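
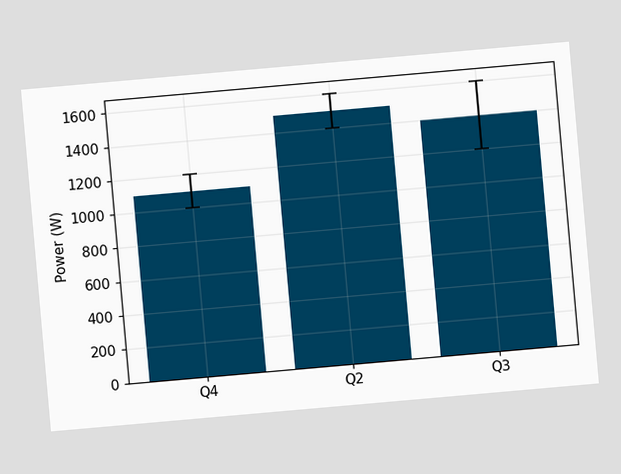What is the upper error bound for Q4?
1200W

The chart is tilted about 5° counter-clockwise. The Q4 bar's upper whisker reaches 1200W.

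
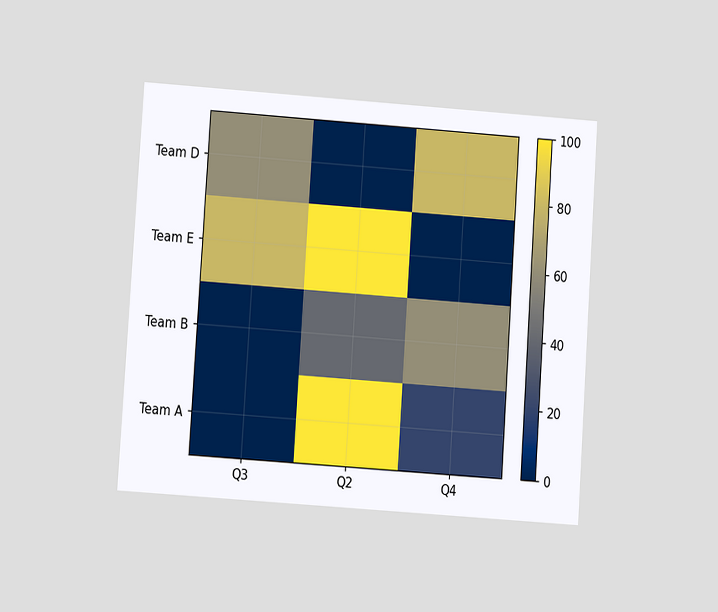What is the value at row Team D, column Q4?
The chart is tilted about 4° clockwise and viewed at a slight angle. Matching cell (Team D, Q4) against the colorbar gives 80.

80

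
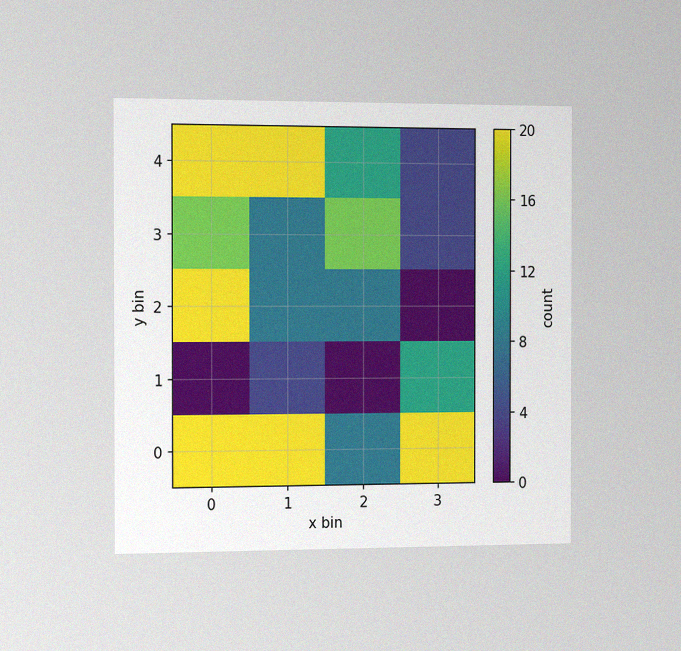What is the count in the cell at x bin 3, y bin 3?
4

The chart is viewed slightly from the left, with some photo noise. Matching the cell (3, 3) against the colorbar gives 4.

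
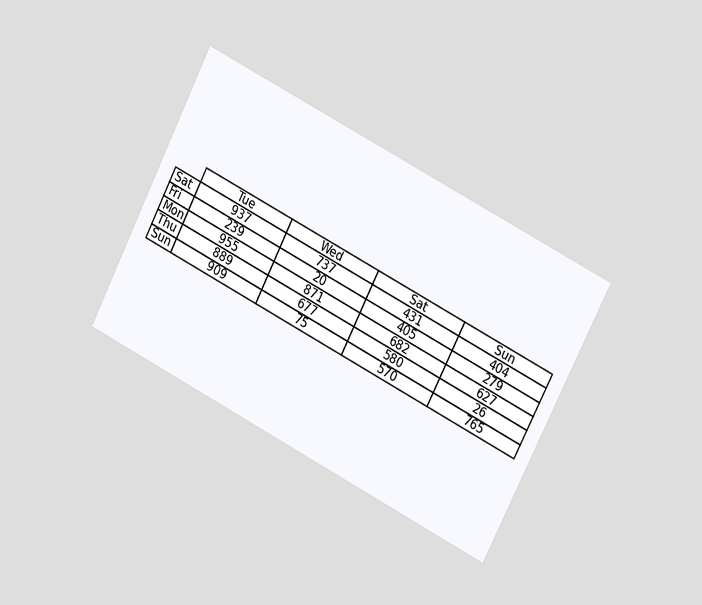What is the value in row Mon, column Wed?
871

The chart is tilted about 27° clockwise and viewed at a slight angle. The (Mon, Wed) cell reads 871.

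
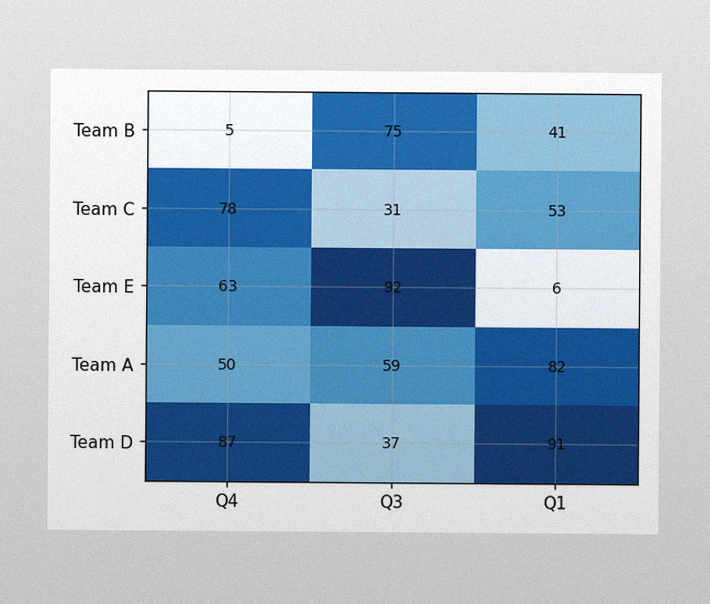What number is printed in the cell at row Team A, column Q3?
59

The image has some photo noise and uneven lighting. The (Team A, Q3) cell reads 59.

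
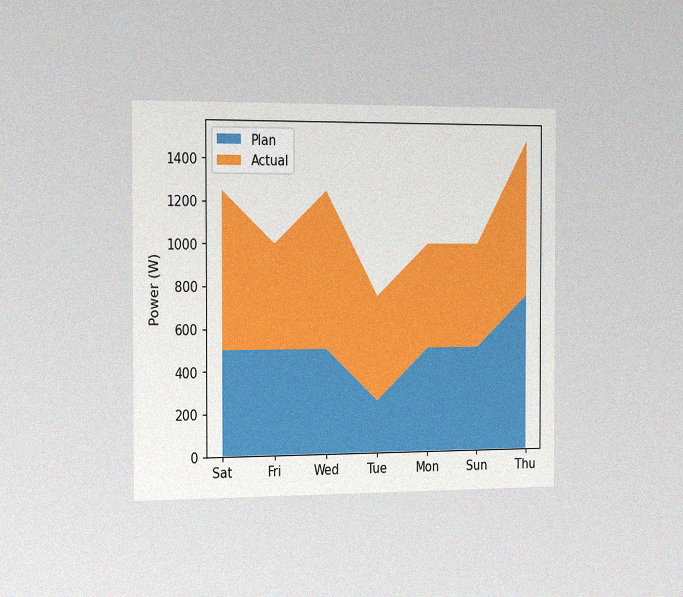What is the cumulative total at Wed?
1250W

The chart is viewed slightly from the left, with some photo noise. The stacked total at Wed reaches 1250W.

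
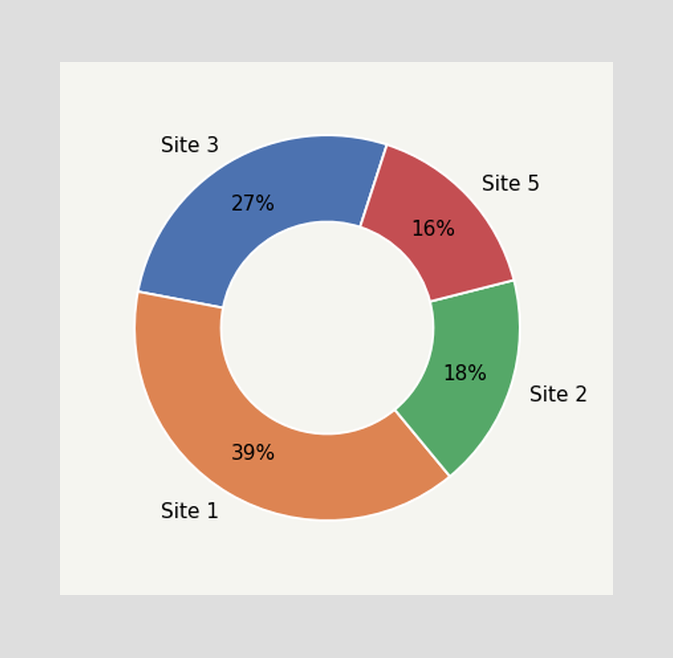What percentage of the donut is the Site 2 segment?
18%

The Site 2 segment takes up 18% of the ring.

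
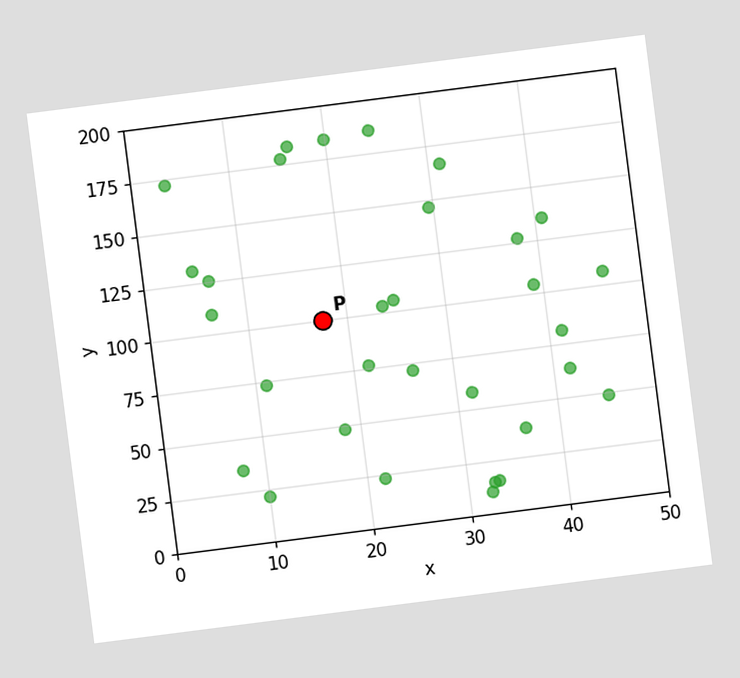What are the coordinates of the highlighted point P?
The chart is tilted about 7° counter-clockwise. Following the gridlines from P to each axis, P sits at (17.5, 100).

(17.5, 100)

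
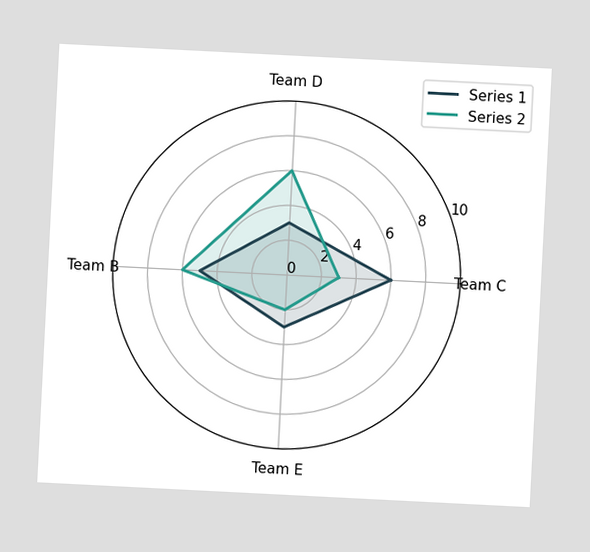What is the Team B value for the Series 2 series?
The chart is tilted about 3° clockwise. On the Team B axis, Series 2 reaches 6.

6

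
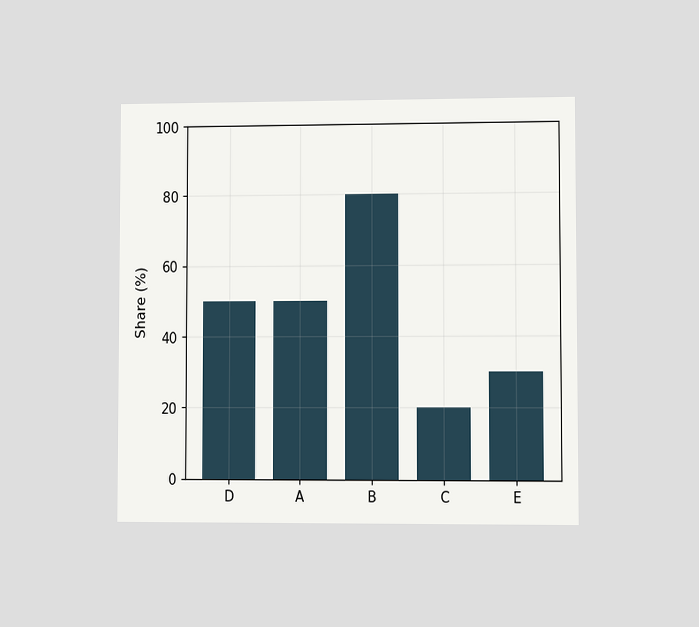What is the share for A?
The chart is viewed at a slight angle. Reading along the chart's y-axis, the A bar reaches 50%.

50%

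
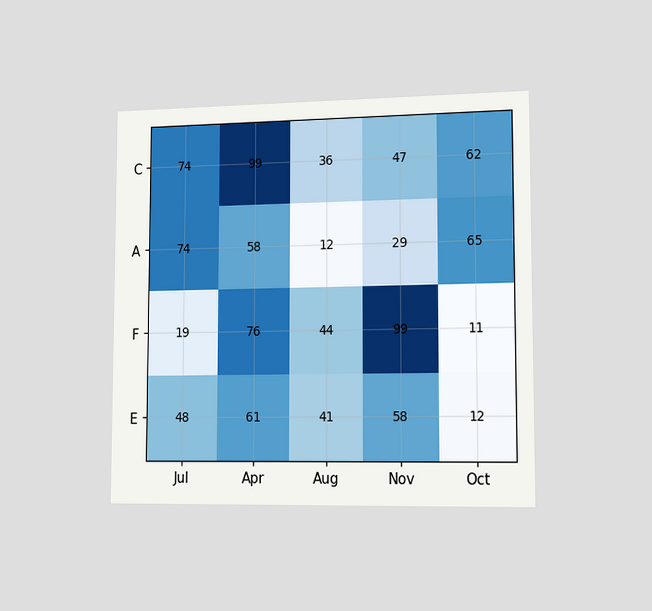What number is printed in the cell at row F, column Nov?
99

The chart is viewed slightly from the right. The (F, Nov) cell reads 99.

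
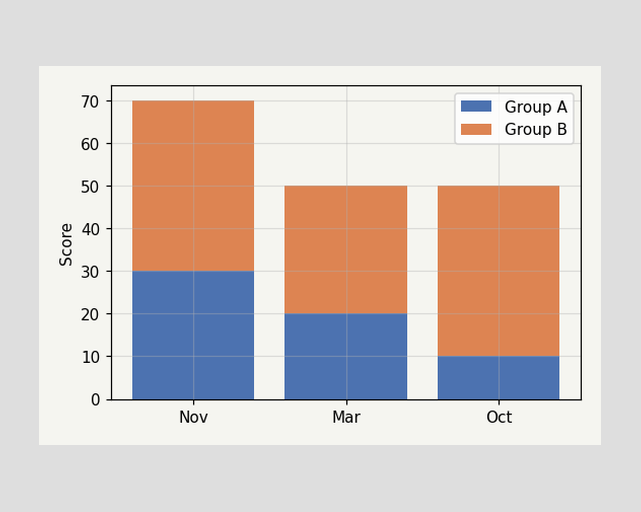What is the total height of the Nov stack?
70

The Nov stack's top reaches 70 on the y-axis.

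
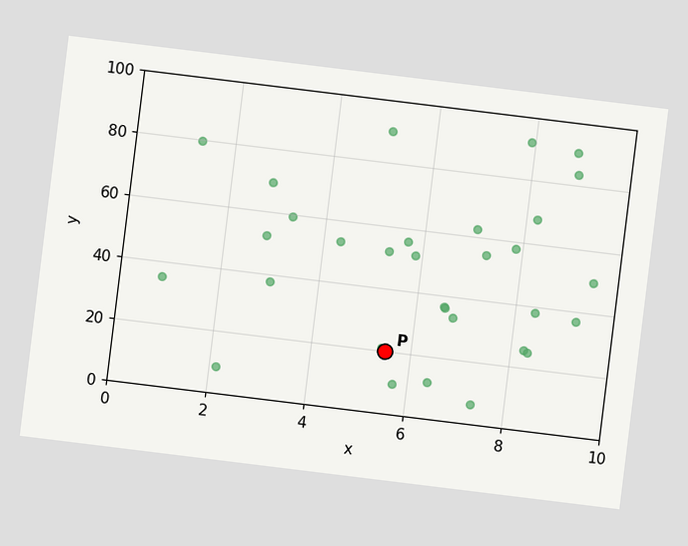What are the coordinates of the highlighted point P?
The chart is tilted about 7° clockwise. Following the gridlines from P to each axis, P sits at (5.5, 20).

(5.5, 20)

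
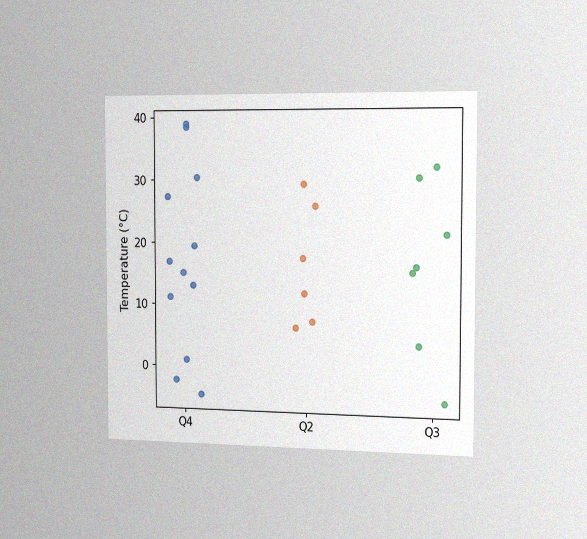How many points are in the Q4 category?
12

The chart is viewed slightly from the right, with some photo noise. Counting the markers in the Q4 column gives 12.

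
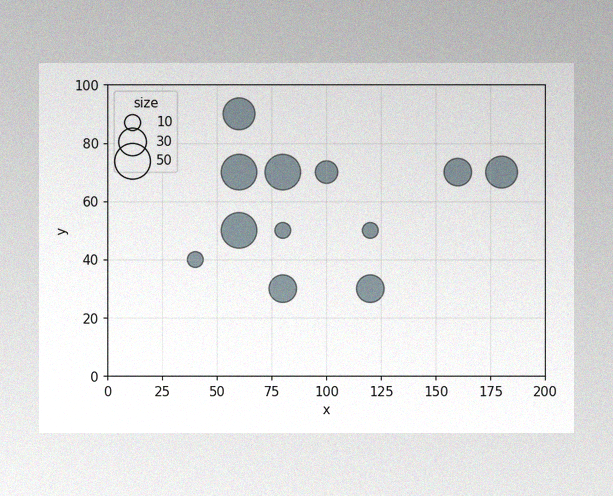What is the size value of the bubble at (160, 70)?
The image has some photo noise and uneven lighting. Matching the bubble at (160, 70) against the size legend gives 30.

30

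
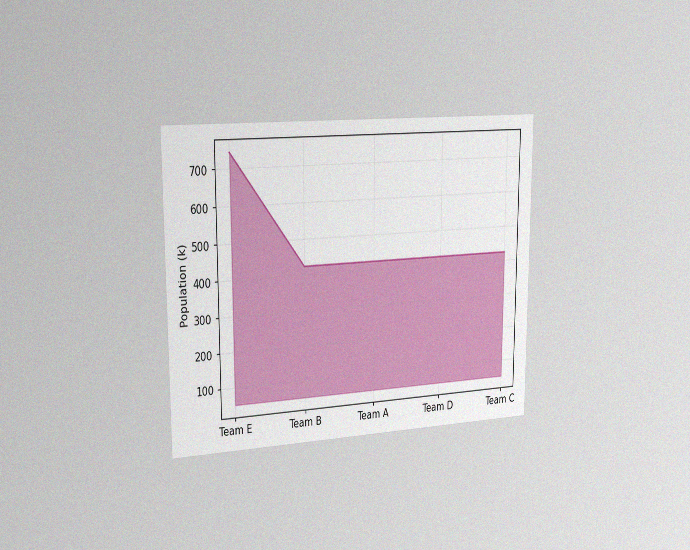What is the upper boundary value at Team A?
The chart is viewed slightly from the left, with some photo noise. At Team A the upper boundary is at 424k.

424k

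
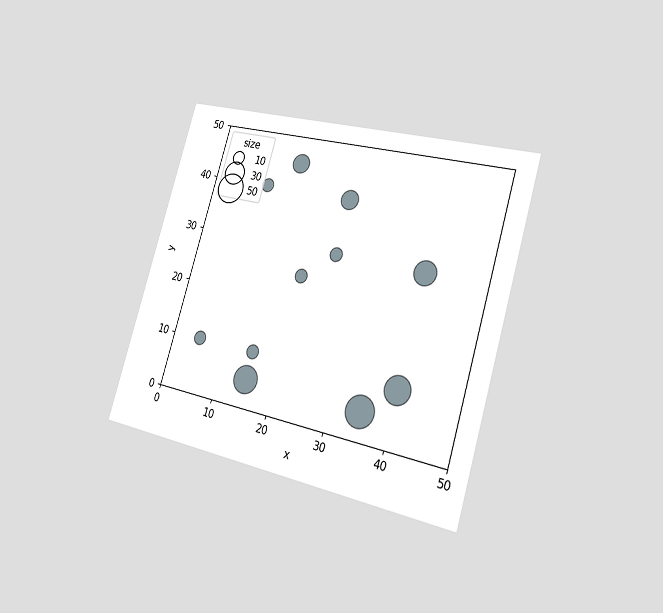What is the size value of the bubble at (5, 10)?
The chart is tilted about 16° clockwise and viewed slightly from the right. Matching the bubble at (5, 10) against the size legend gives 10.

10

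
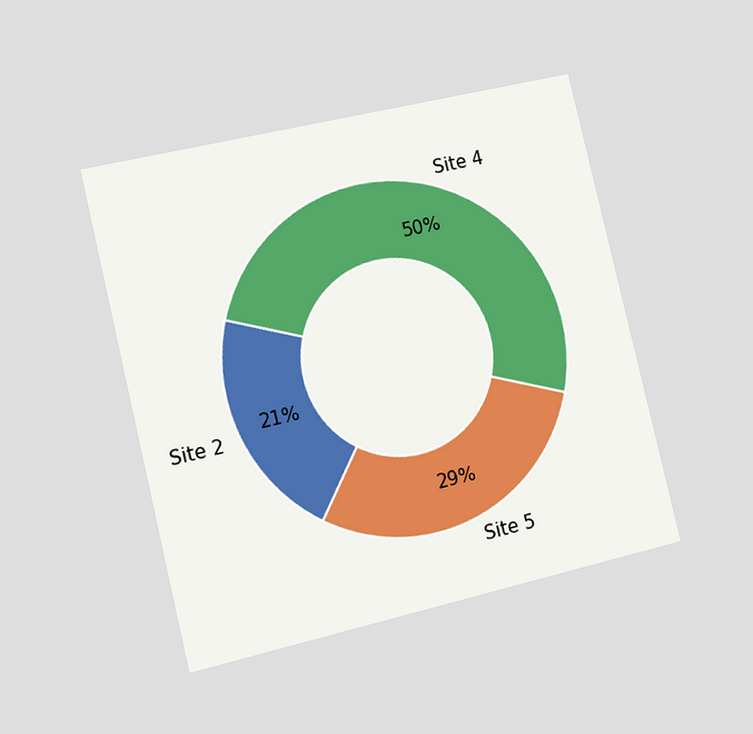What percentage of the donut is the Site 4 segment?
50%

The chart is tilted about 13° counter-clockwise and viewed slightly from the left. The Site 4 segment takes up 50% of the ring.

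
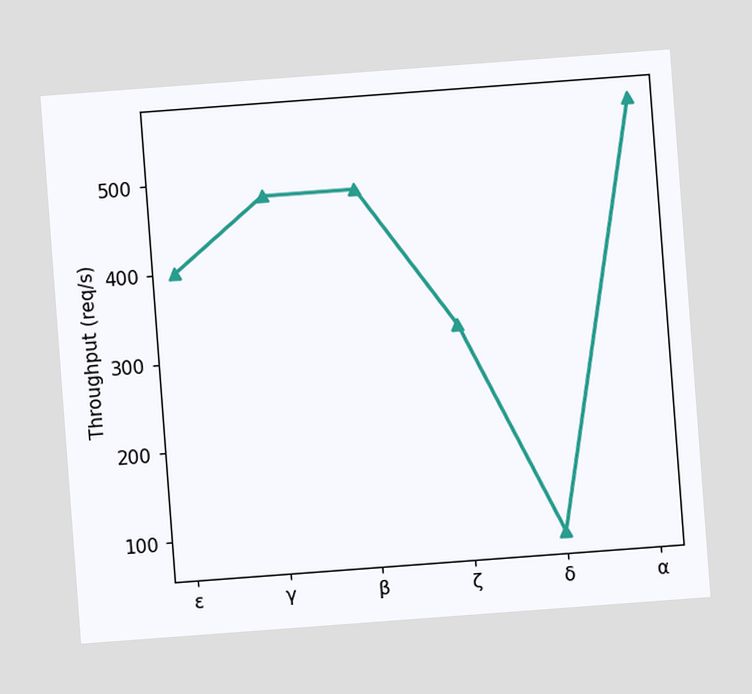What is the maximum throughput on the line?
560req/s

The chart is tilted about 4° counter-clockwise. The highest point is at α, and reading across to the y-axis gives 560req/s.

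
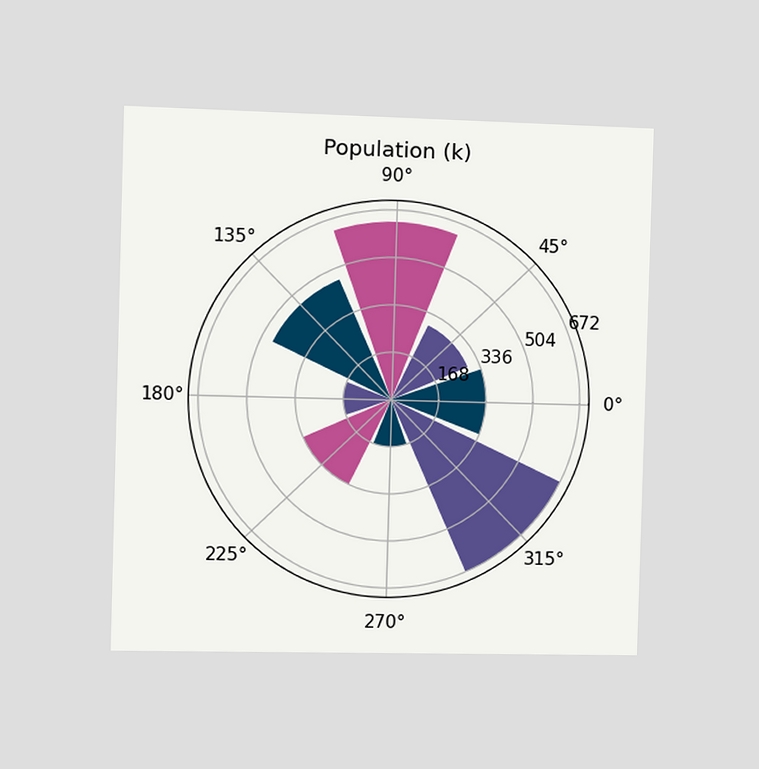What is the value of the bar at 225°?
The chart is viewed slightly from the left. The bar at 225° reaches 336k on the radial axis.

336k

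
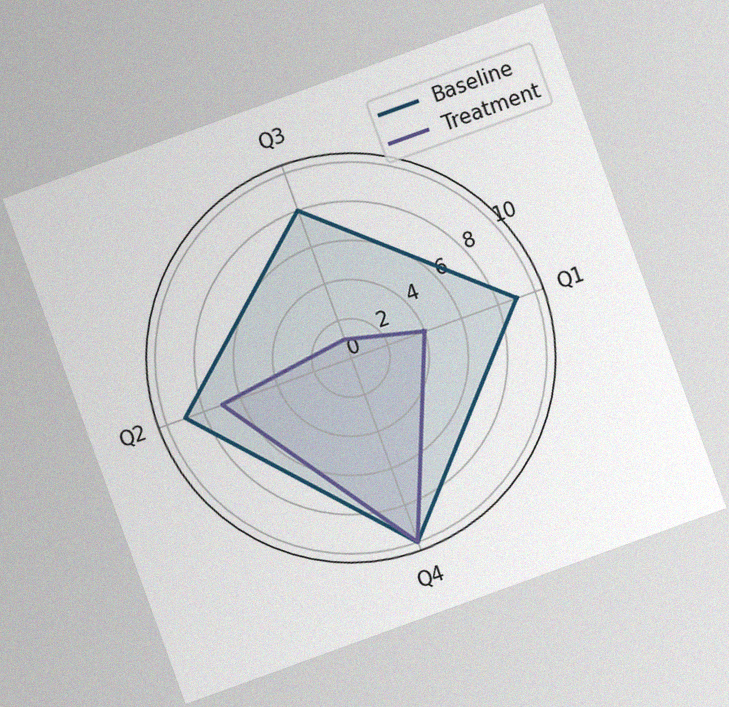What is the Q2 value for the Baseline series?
9

The chart is tilted about 20° counter-clockwise, with some photo noise. On the Q2 axis, Baseline reaches 9.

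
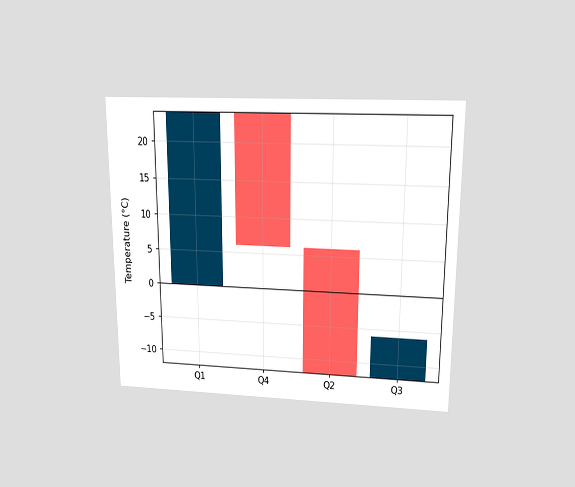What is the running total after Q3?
-6°C

The chart is viewed slightly from above. After Q3 the running total reaches -6°C.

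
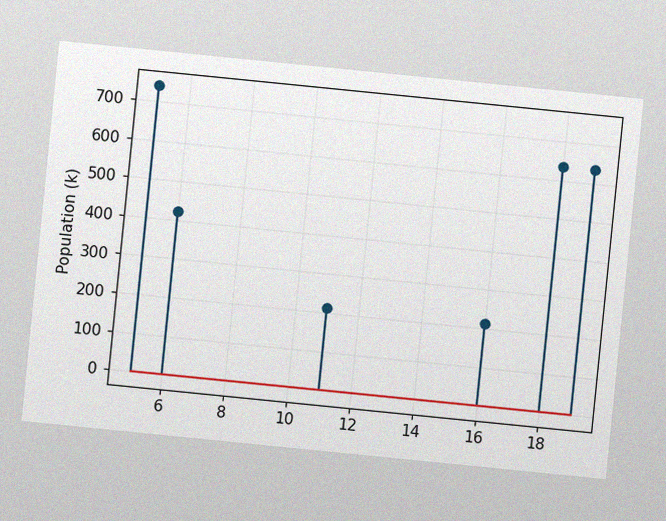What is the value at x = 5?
The chart is tilted about 6° clockwise, with some photo noise. The stem at x=5 reaches 742k.

742k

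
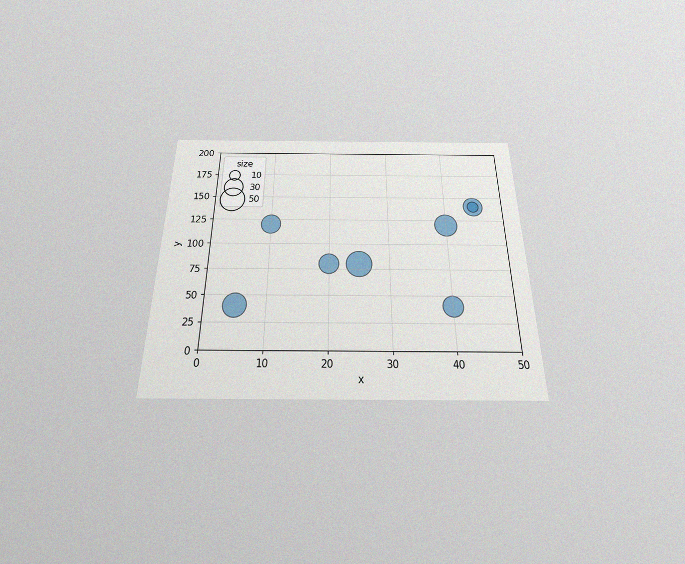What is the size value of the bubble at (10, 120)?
30

The chart is viewed slightly from below, with some photo noise. Matching the bubble at (10, 120) against the size legend gives 30.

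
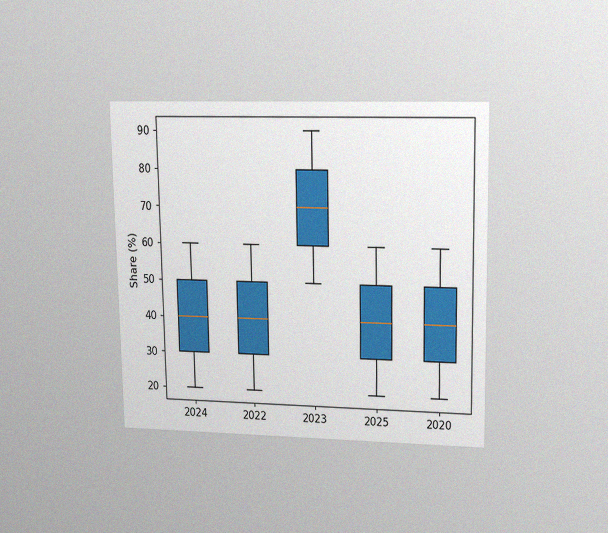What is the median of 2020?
40%

The chart is viewed at a slight angle, with some photo noise. The median line in the 2020 box sits at 40%.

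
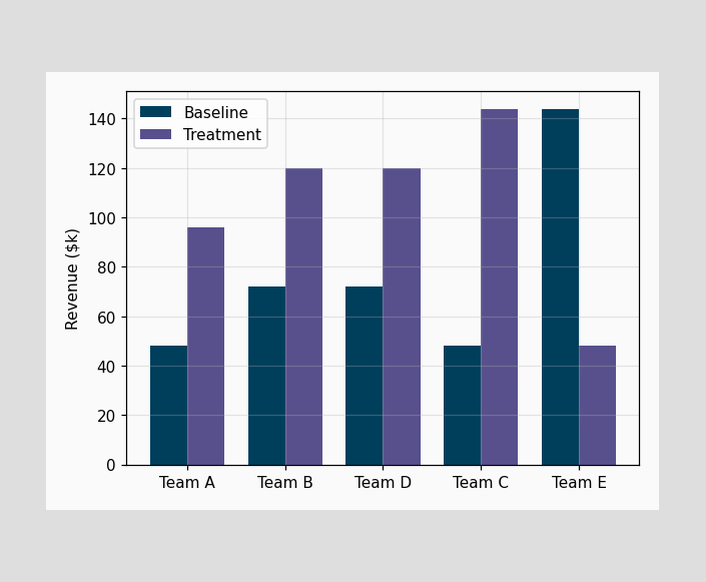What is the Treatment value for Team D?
$120k

The Treatment bar at Team D reaches $120k on the y-axis.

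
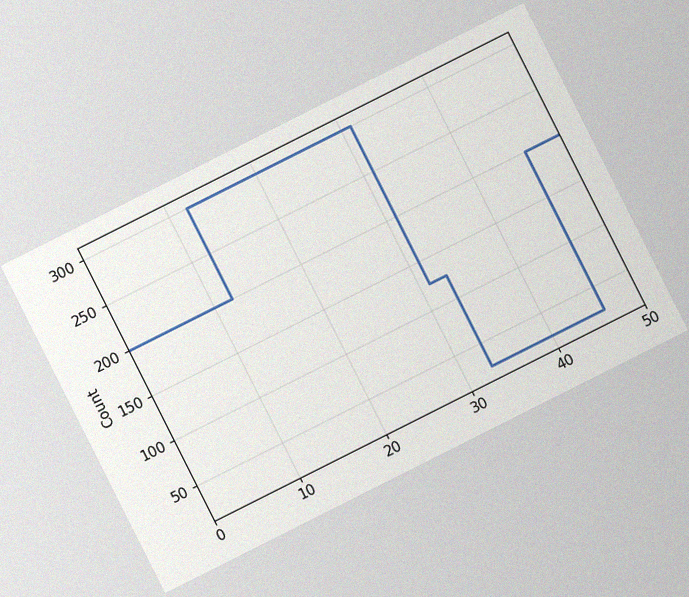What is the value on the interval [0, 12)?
The chart is tilted about 27° counter-clockwise, with some photo noise. On [0, 12) the step sits at 200.

200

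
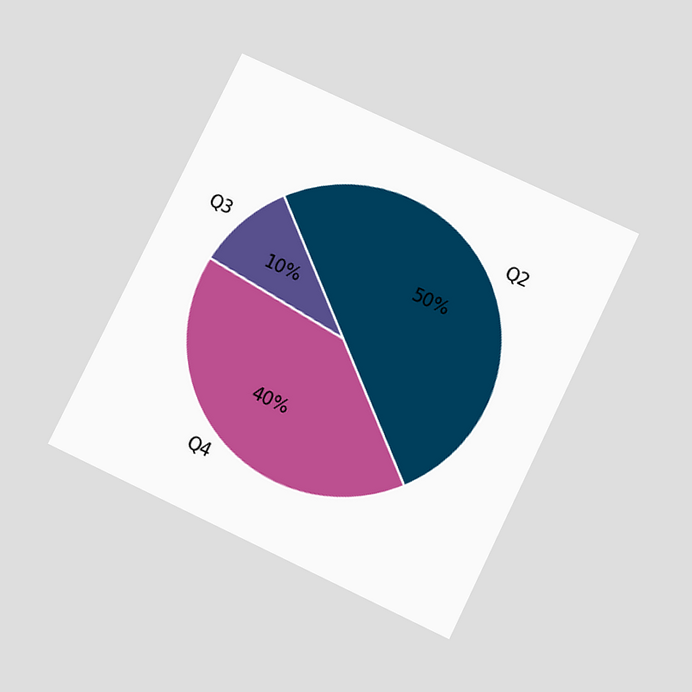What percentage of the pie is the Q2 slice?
50%

The chart is tilted about 26° clockwise and viewed slightly from below. The Q2 slice takes up 50% of the pie.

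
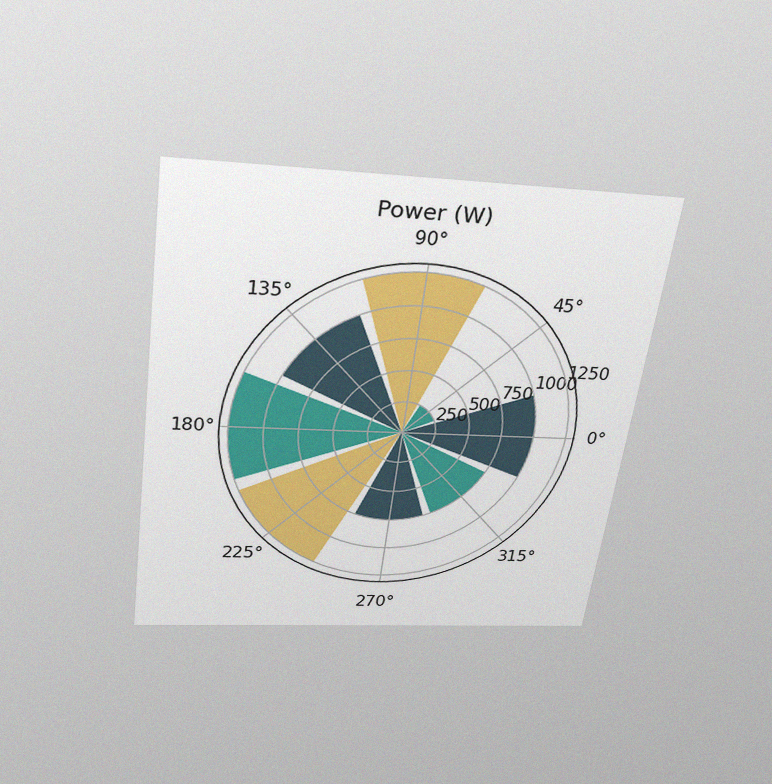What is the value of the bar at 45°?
250W

The chart is tilted about 8° clockwise and viewed slightly from above, with some photo noise. The bar at 45° reaches 250W on the radial axis.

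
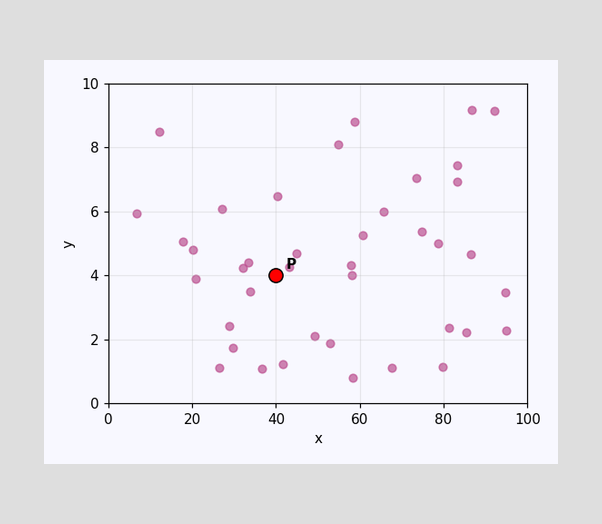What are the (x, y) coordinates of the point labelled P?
Following the gridlines from P to each axis, P sits at (40, 4).

(40, 4)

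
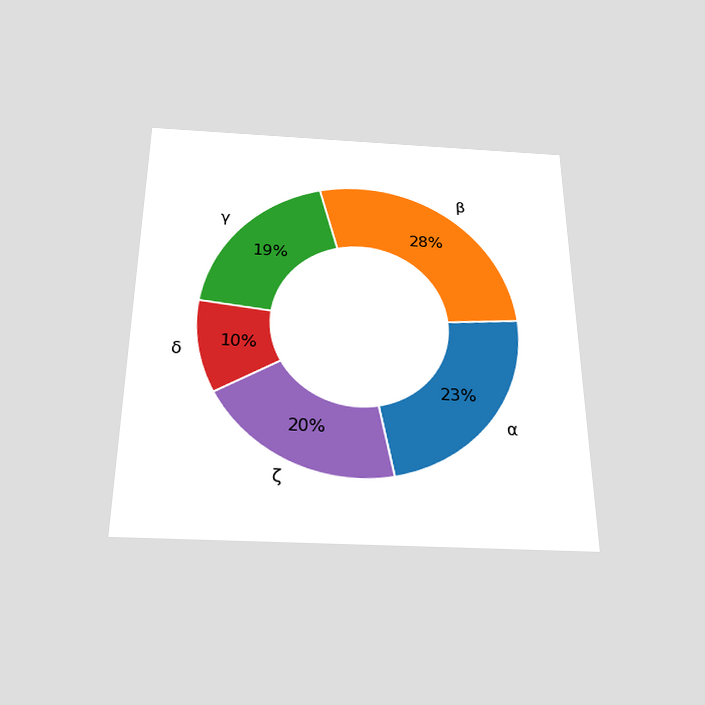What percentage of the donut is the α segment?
23%

The chart is viewed slightly from below. The α segment takes up 23% of the ring.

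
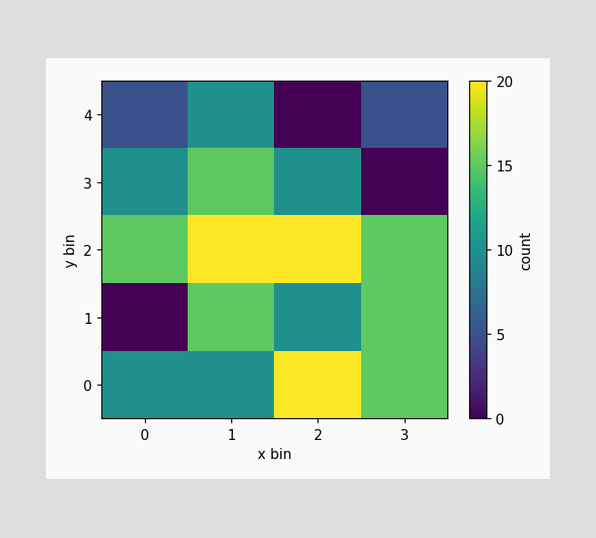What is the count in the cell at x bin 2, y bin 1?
Matching the cell (2, 1) against the colorbar gives 10.

10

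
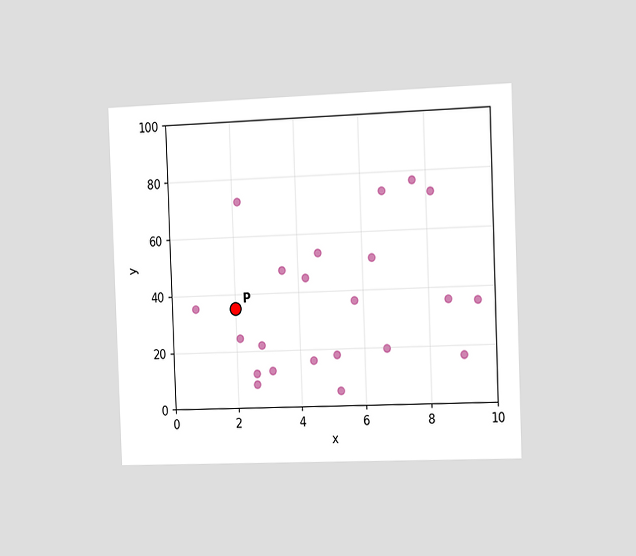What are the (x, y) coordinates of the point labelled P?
(2, 35)

The chart is tilted about 2° counter-clockwise and viewed slightly from the right. Following the gridlines from P to each axis, P sits at (2, 35).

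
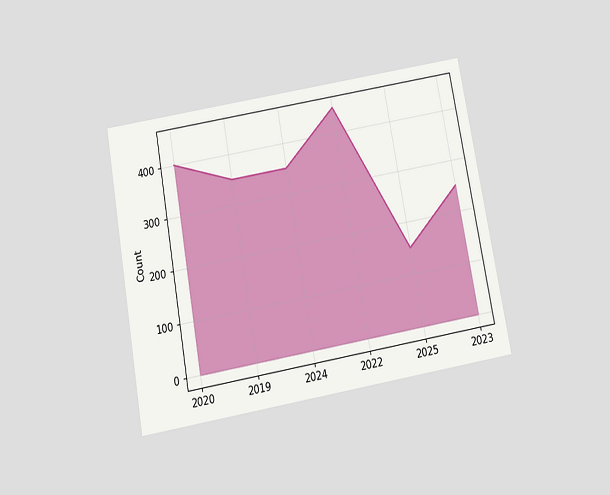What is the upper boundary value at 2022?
450

The chart is tilted about 10° counter-clockwise and viewed slightly from below. At 2022 the upper boundary is at 450.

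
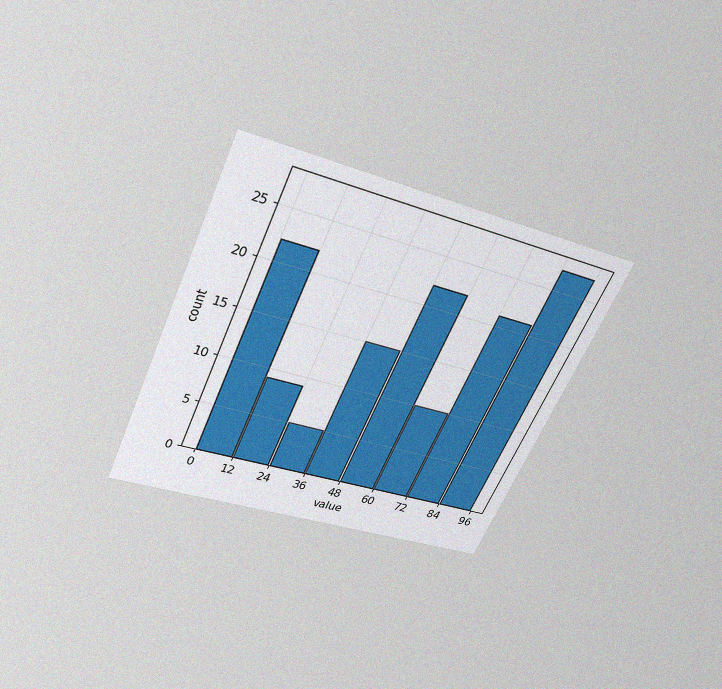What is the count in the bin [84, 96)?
The chart is tilted about 24° clockwise and viewed slightly from above, with some photo noise. The [84, 96) bin has height 27.

27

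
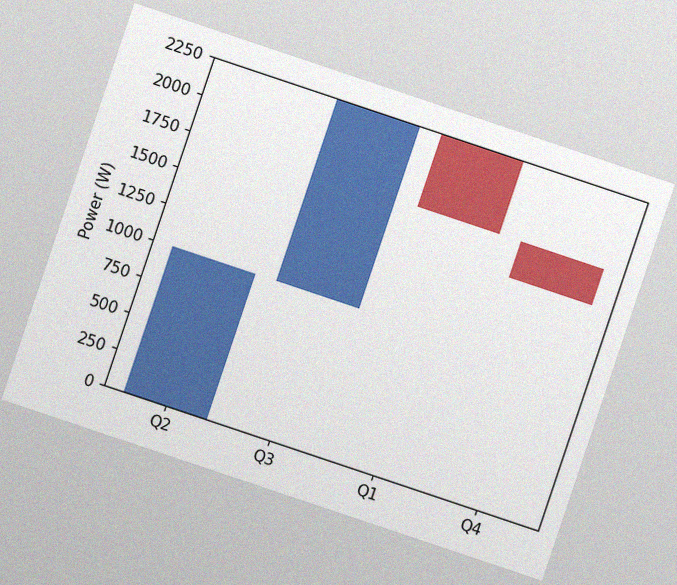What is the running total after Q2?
The chart is tilted about 19° clockwise, with some photo noise. After Q2 the running total reaches 1000W.

1000W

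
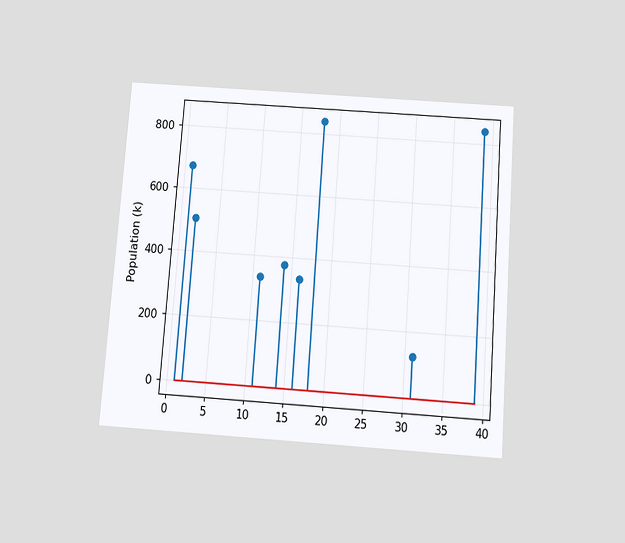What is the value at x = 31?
The chart is tilted about 4° clockwise and viewed slightly from below. The stem at x=31 reaches 126k.

126k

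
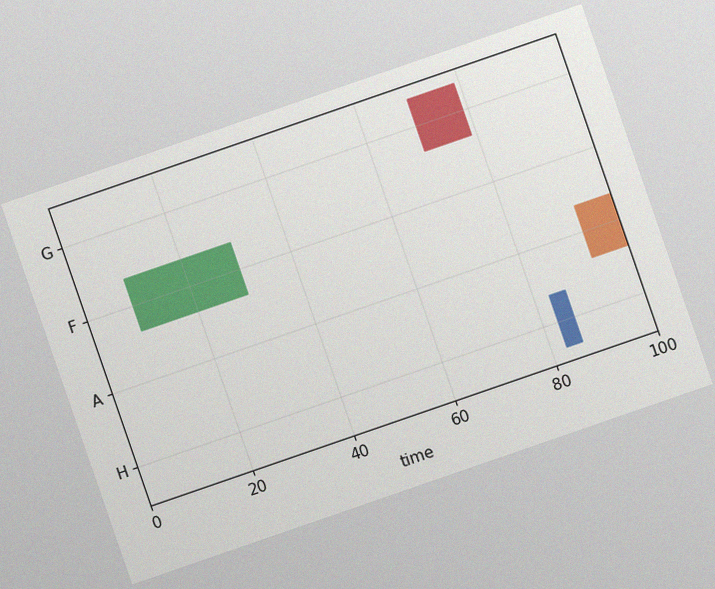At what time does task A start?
The chart is tilted about 19° counter-clockwise, with some photo noise. The A bar begins at t=93.

93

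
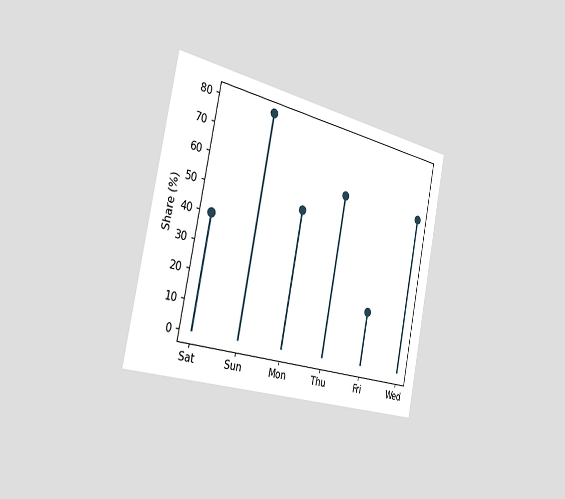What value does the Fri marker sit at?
The chart is tilted about 11° clockwise and viewed slightly from the left. The Fri marker sits at 20%.

20%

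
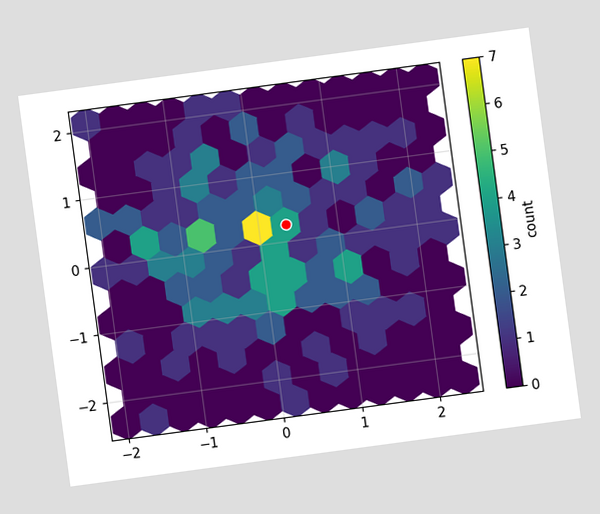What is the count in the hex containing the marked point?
The chart is tilted about 8° counter-clockwise. The marked hex reads 4 on the colorbar.

4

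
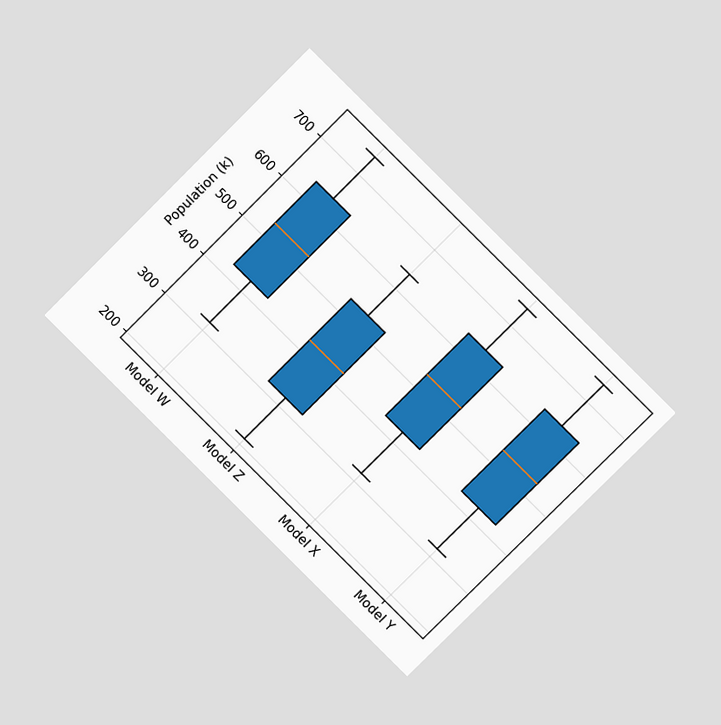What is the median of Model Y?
The chart is tilted about 45° clockwise and viewed at a slight angle. The median line in the Model Y box sits at 530k.

530k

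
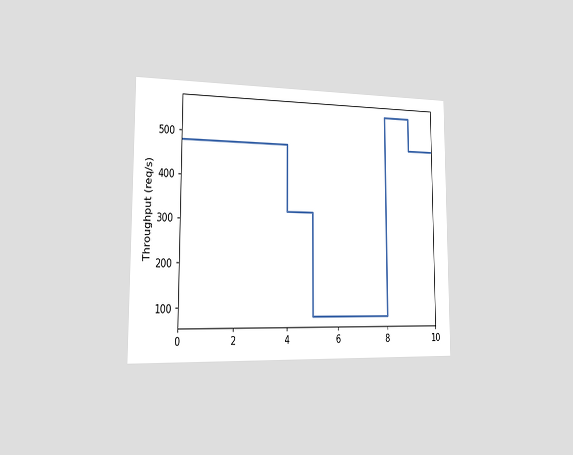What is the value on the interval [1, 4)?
The chart is viewed slightly from the left. On [1, 4) the step sits at 480req/s.

480req/s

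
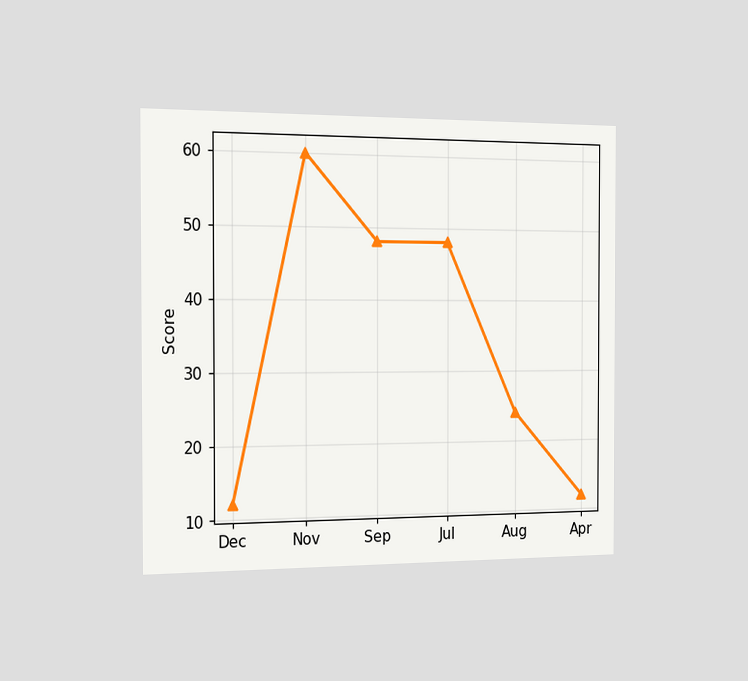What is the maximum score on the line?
The chart is viewed slightly from the left. The highest point is at Nov, and reading across to the y-axis gives 60.

60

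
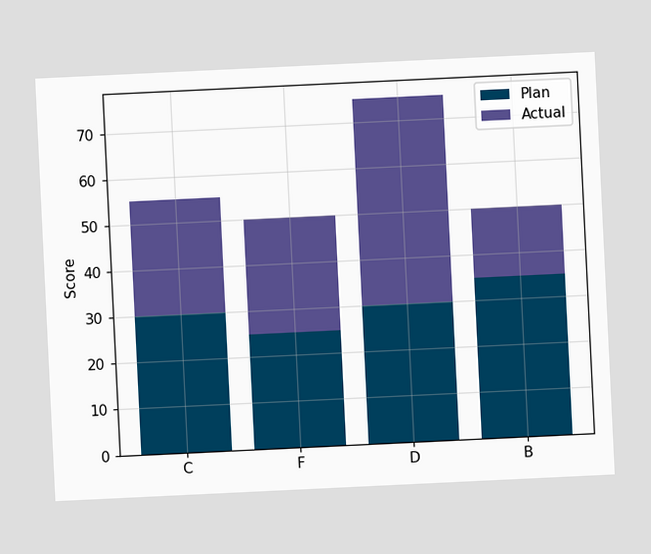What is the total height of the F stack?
50

The chart is tilted about 3° counter-clockwise. The F stack's top reaches 50 on the y-axis.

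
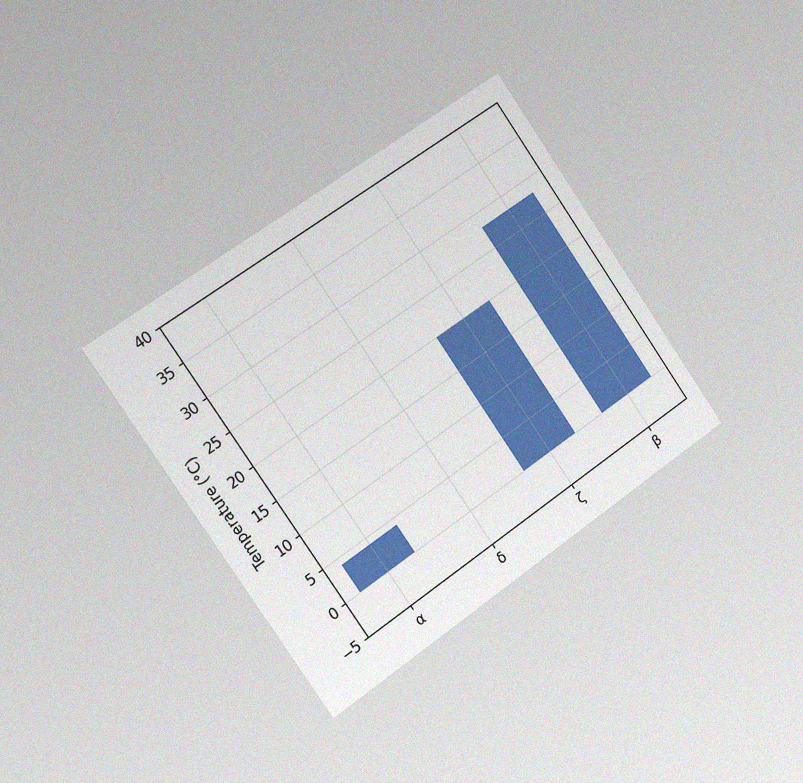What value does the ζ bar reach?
The chart is tilted about 35° counter-clockwise and viewed slightly from the left, with some photo noise. Reading along the chart's y-axis, the ζ bar reaches 20°C.

20°C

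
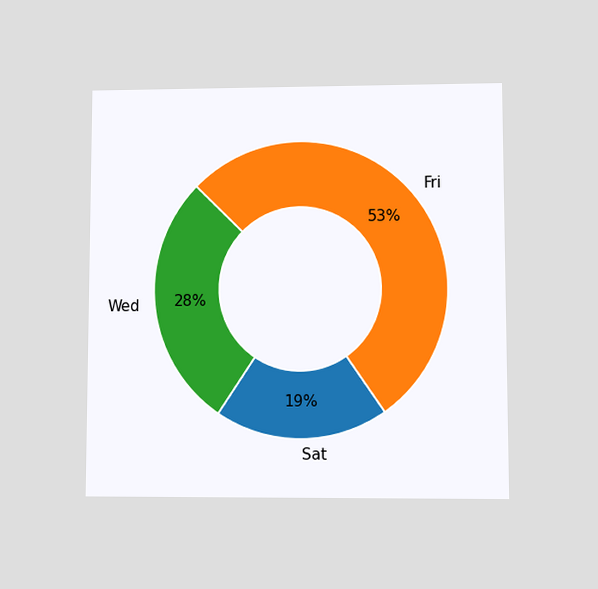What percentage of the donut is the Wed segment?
28%

The chart is viewed at a slight angle. The Wed segment takes up 28% of the ring.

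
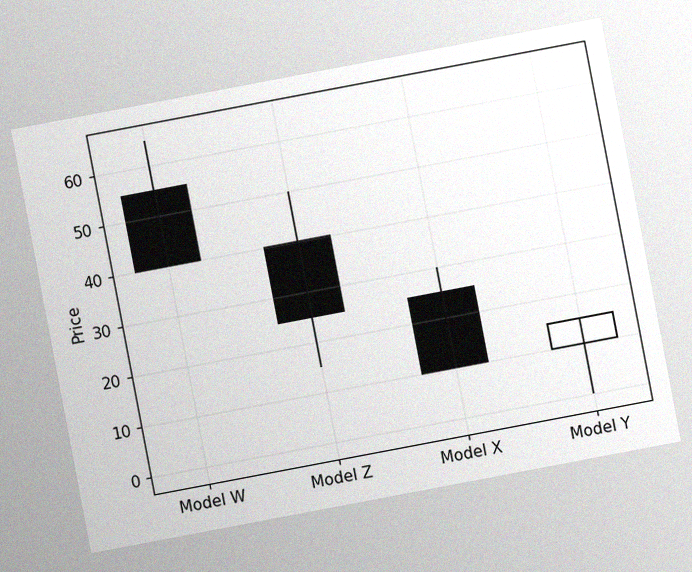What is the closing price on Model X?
The chart is tilted about 11° counter-clockwise, with some photo noise. The Model X candle closes at 10.

10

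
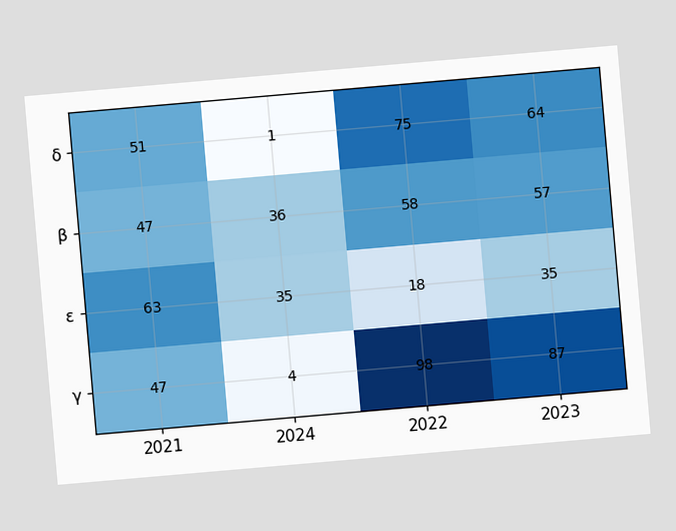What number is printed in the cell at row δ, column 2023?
The chart is tilted about 5° counter-clockwise. The (δ, 2023) cell reads 64.

64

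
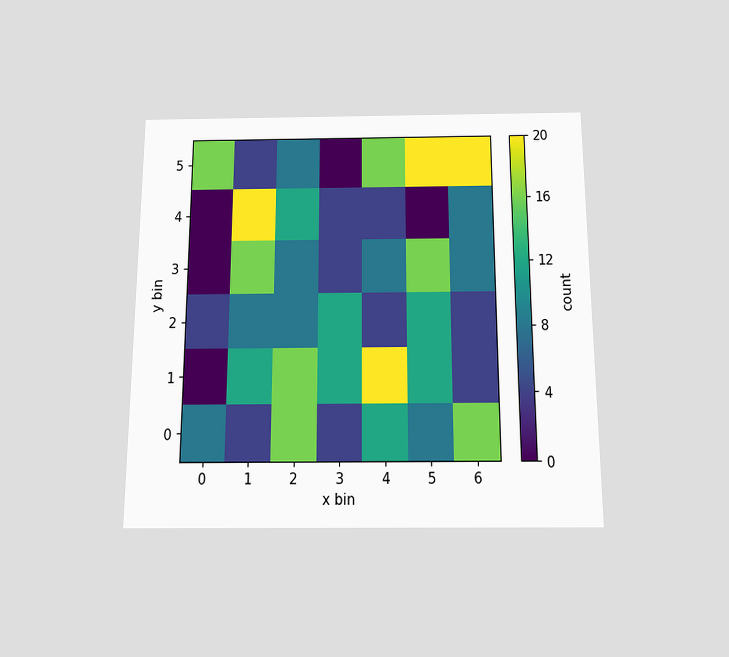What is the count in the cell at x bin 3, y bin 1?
12

The chart is viewed slightly from below. Matching the cell (3, 1) against the colorbar gives 12.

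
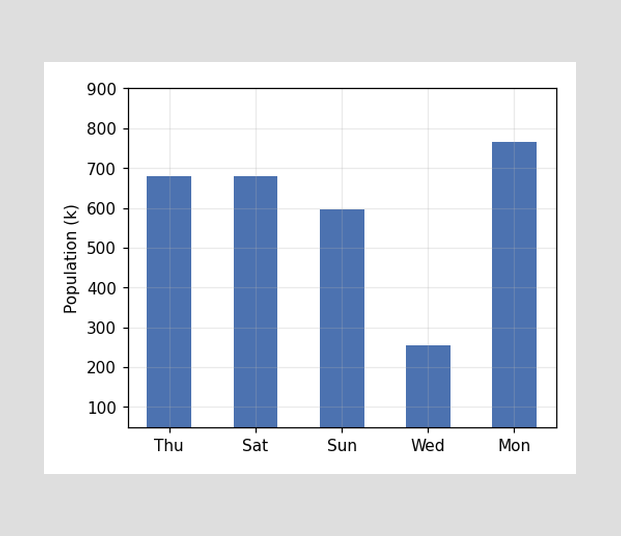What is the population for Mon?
Reading along the chart's y-axis, the Mon bar reaches 765k.

765k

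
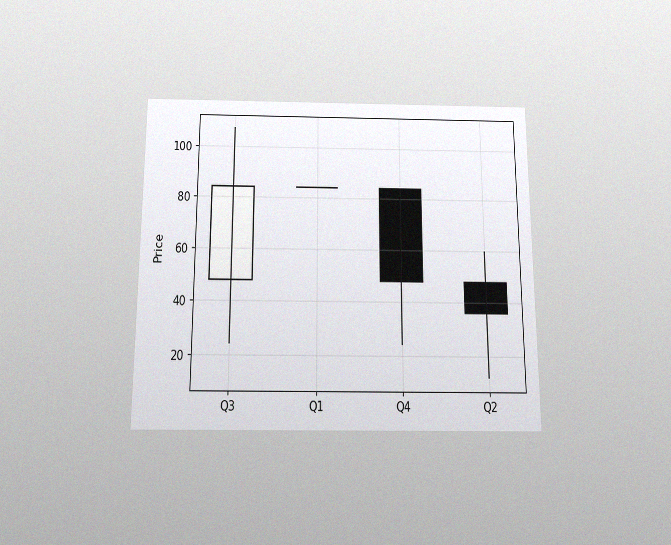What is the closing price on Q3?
84

The chart is viewed slightly from below, with some photo noise. The Q3 candle closes at 84.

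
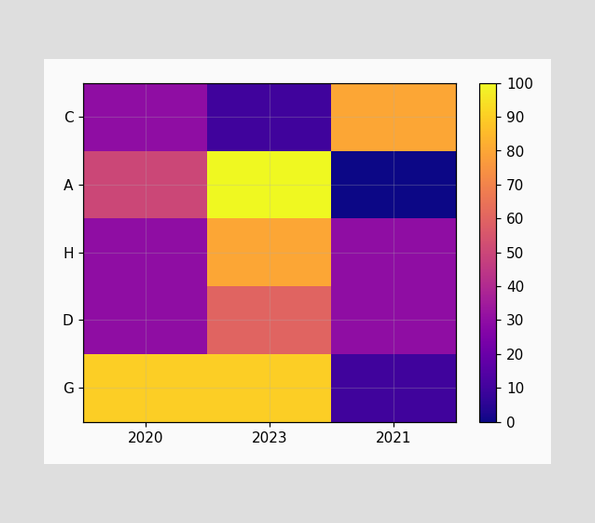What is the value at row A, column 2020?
50

Matching cell (A, 2020) against the colorbar gives 50.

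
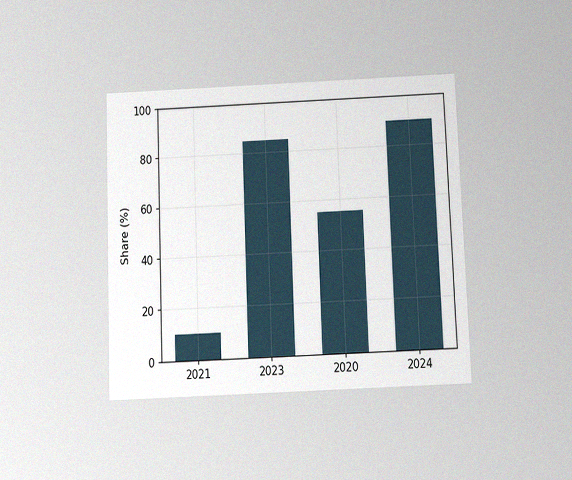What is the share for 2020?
55%

The chart is tilted about 2° counter-clockwise and viewed slightly from below, with some photo noise. Reading along the chart's y-axis, the 2020 bar reaches 55%.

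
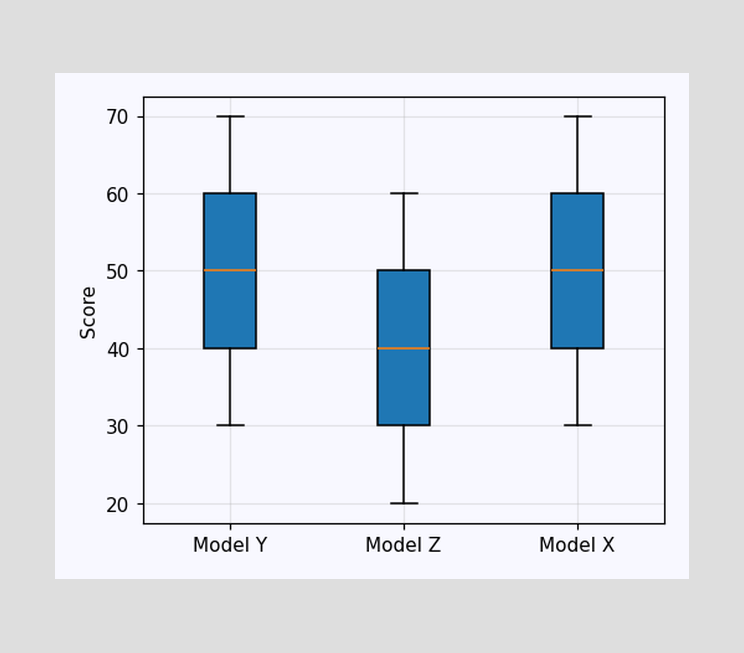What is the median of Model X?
The median line in the Model X box sits at 50.

50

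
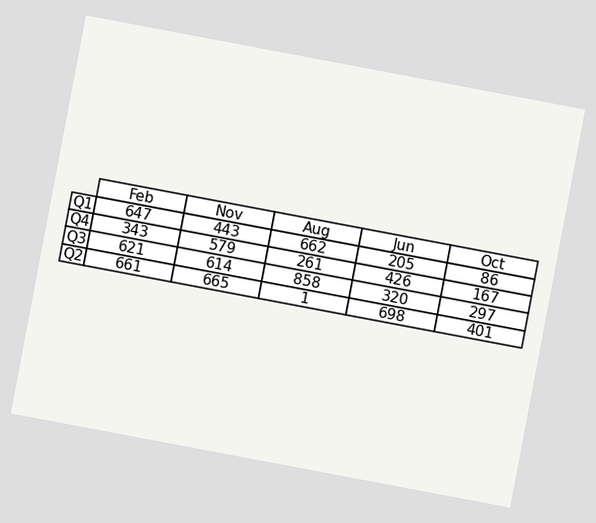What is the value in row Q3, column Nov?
614

The chart is tilted about 11° clockwise. The (Q3, Nov) cell reads 614.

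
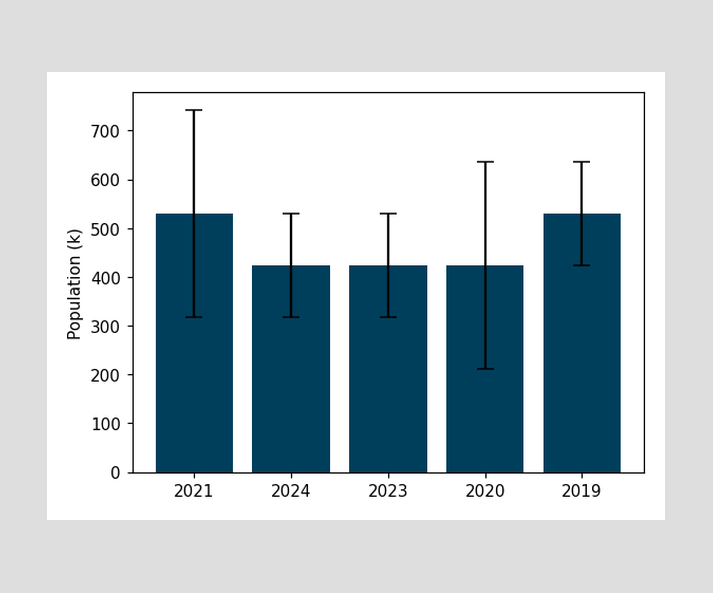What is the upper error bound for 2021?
The 2021 bar's upper whisker reaches 742k.

742k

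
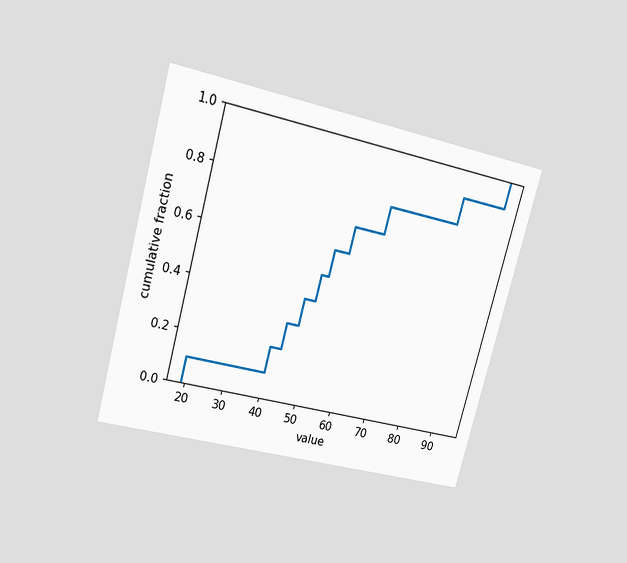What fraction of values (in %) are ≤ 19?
The chart is tilted about 15° clockwise and viewed at a slight angle. At x=19 the ECDF step is at 10%.

10%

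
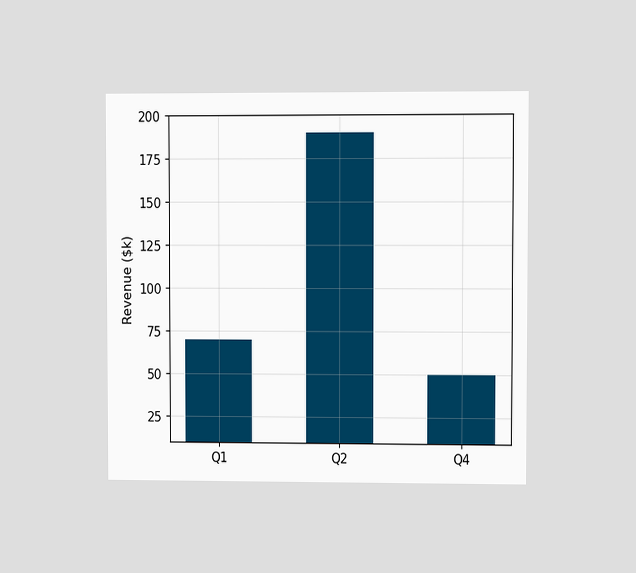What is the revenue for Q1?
$70k

The chart is viewed at a slight angle. Reading along the chart's y-axis, the Q1 bar reaches $70k.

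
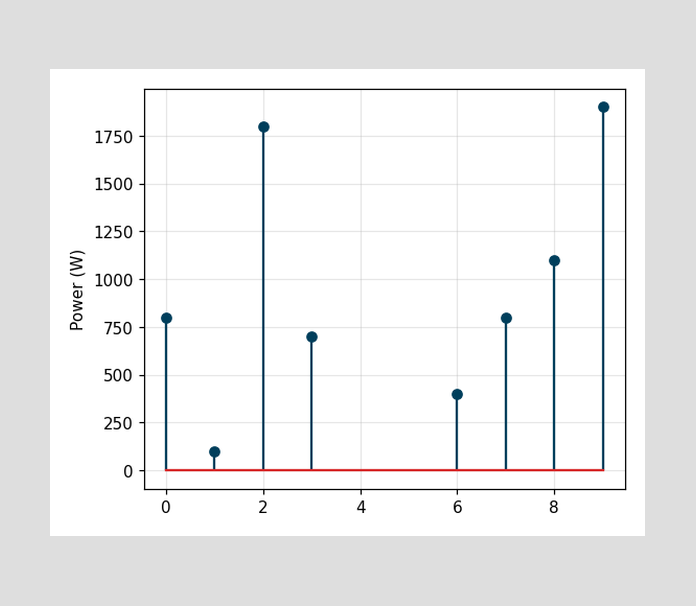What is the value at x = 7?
800W

The stem at x=7 reaches 800W.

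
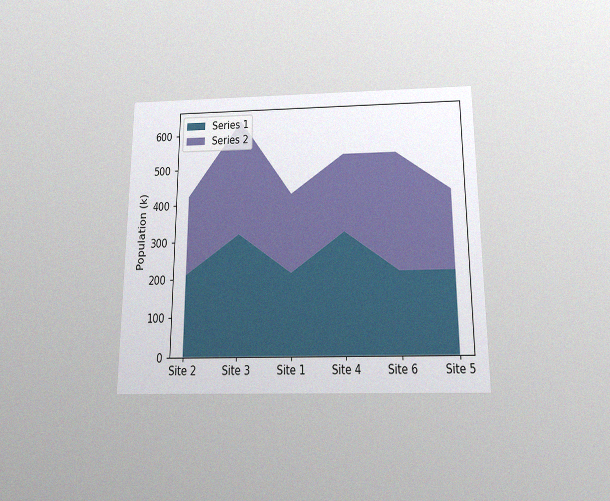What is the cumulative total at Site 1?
424k

The chart is viewed slightly from below, with some photo noise. The stacked total at Site 1 reaches 424k.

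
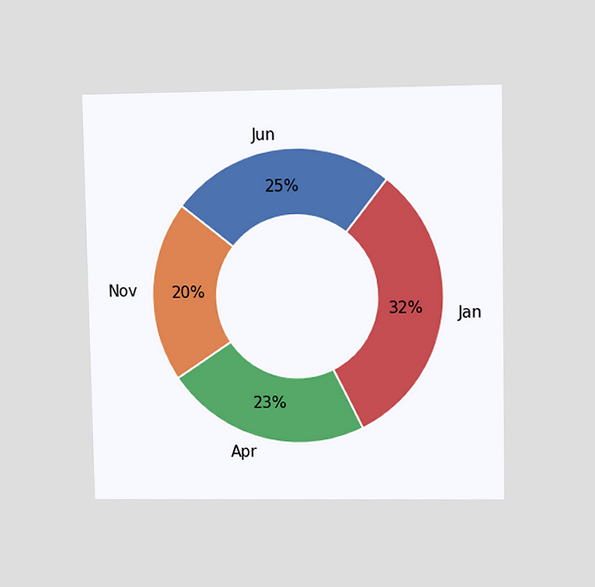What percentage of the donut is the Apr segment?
The chart is viewed at a slight angle. The Apr segment takes up 23% of the ring.

23%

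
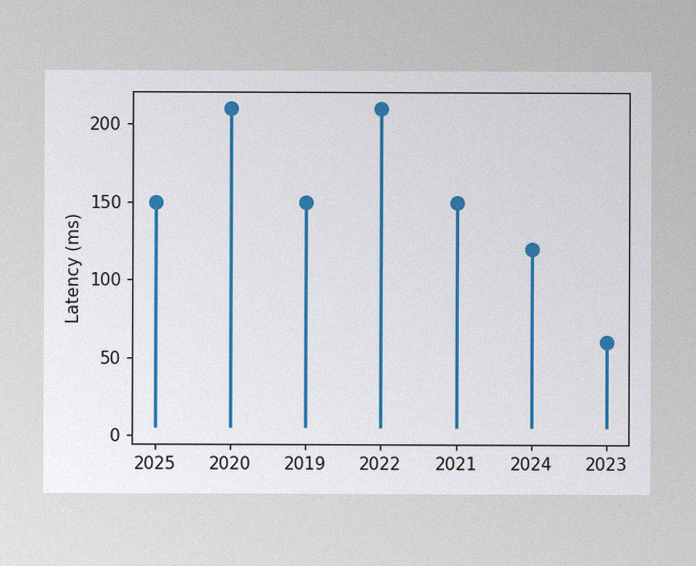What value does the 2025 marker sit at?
150ms

The image has some photo noise and uneven lighting. The 2025 marker sits at 150ms.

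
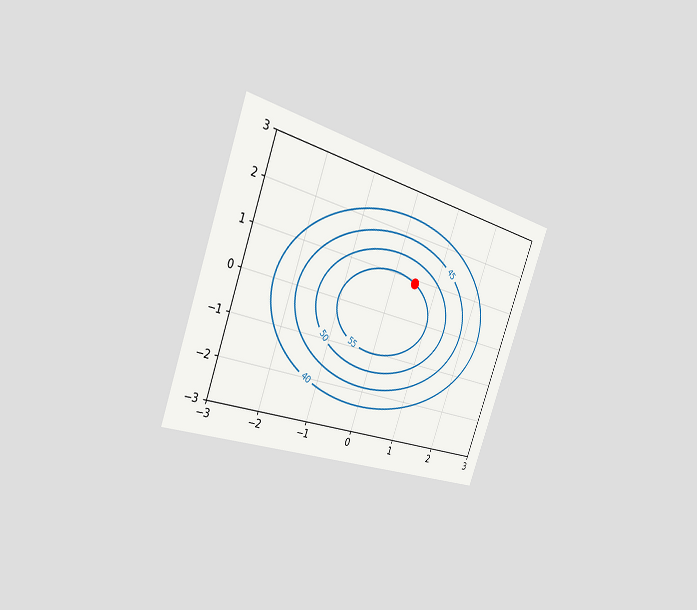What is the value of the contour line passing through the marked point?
The chart is tilted about 20° clockwise and viewed slightly from the left. The marked point sits on the contour labelled 55.

55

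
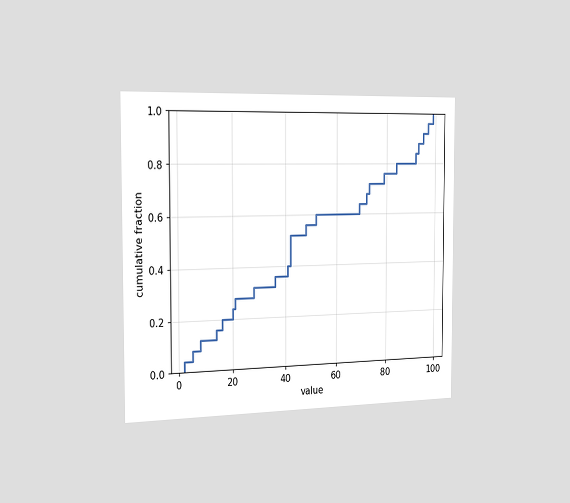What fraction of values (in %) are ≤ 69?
64%

The chart is viewed slightly from the left. At x=69 the ECDF step is at 64%.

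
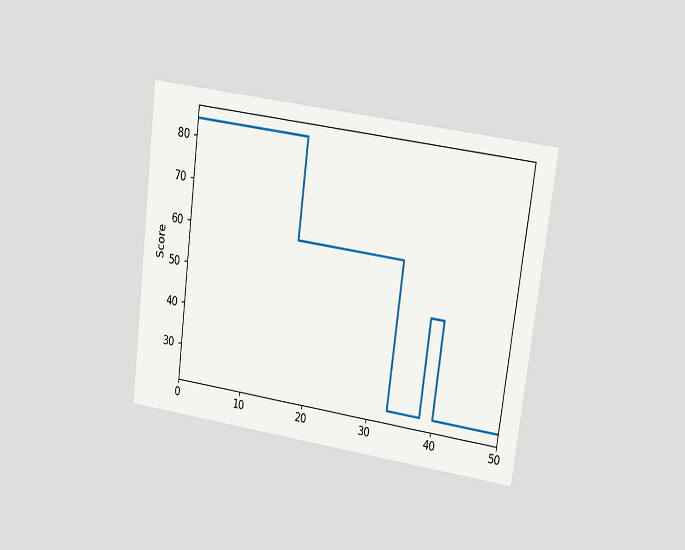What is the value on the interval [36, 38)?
24

The chart is tilted about 7° clockwise and viewed at a slight angle. On [36, 38) the step sits at 24.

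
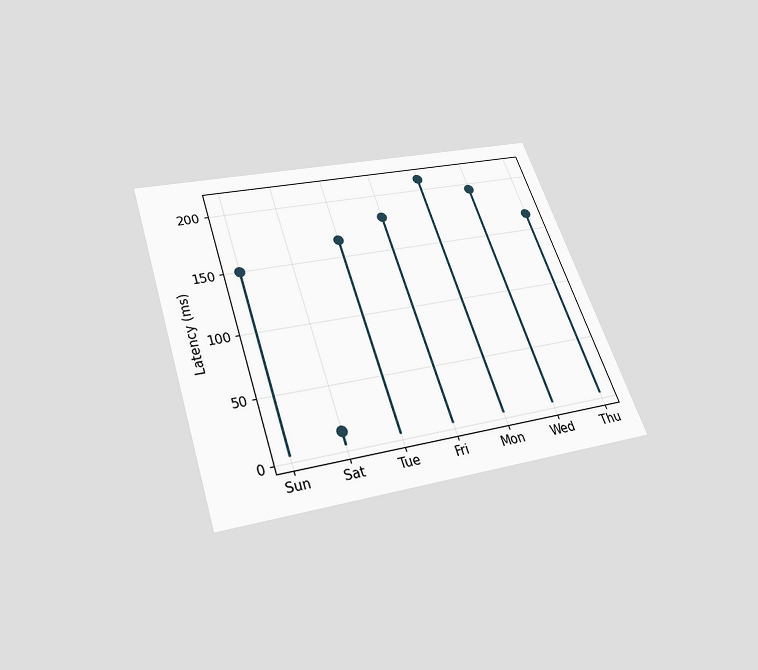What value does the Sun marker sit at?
The chart is tilted about 19° counter-clockwise and viewed slightly from below. The Sun marker sits at 150ms.

150ms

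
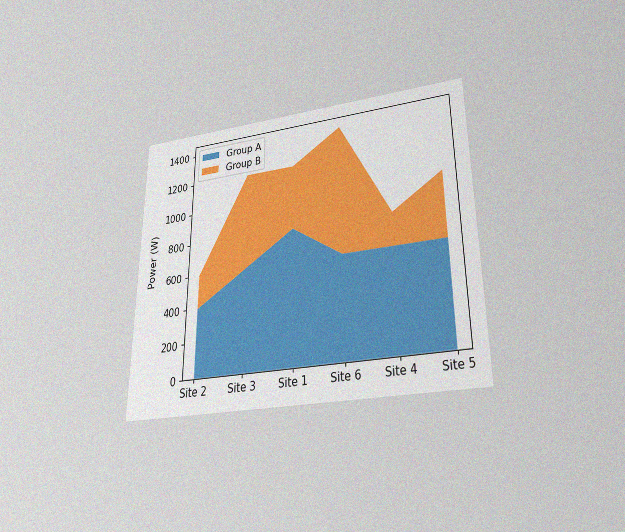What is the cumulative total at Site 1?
The chart is viewed slightly from below, with some photo noise. The stacked total at Site 1 reaches 1200W.

1200W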